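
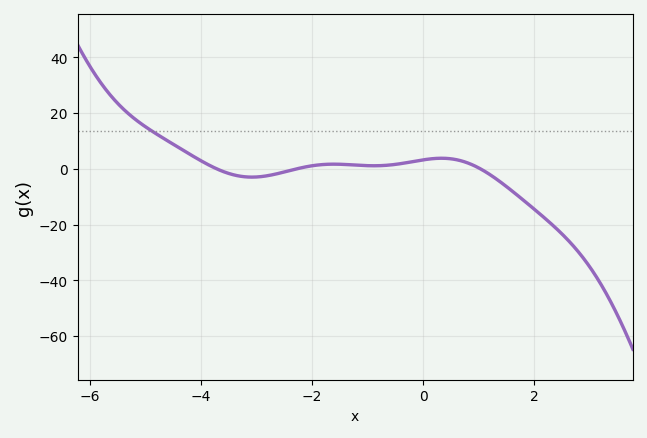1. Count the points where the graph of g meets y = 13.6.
1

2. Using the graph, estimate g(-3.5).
-2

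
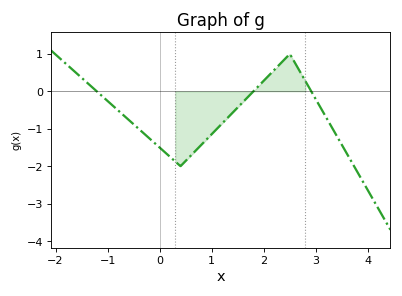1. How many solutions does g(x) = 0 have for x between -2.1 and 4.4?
3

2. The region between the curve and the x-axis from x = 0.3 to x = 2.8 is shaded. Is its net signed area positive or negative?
negative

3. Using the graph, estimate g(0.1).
-1.63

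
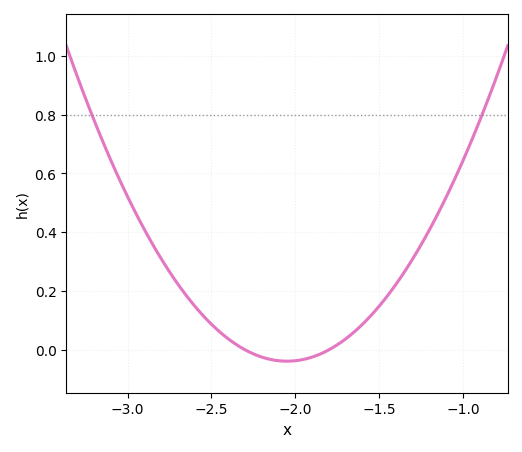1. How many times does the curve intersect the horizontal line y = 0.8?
2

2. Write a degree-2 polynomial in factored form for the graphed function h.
y = 0.62(x + 2.3)(x + 1.8)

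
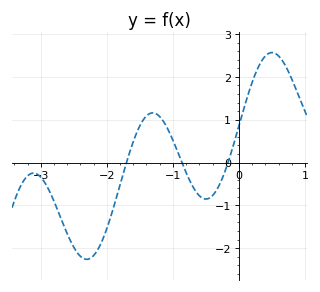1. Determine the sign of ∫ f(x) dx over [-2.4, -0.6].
negative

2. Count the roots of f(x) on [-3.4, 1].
3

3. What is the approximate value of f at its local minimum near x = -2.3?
-2.26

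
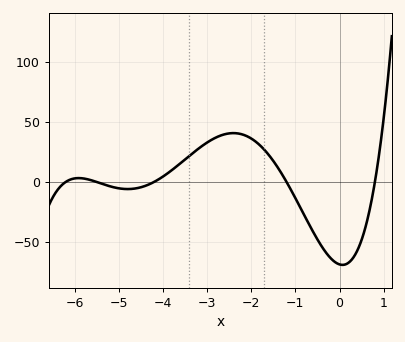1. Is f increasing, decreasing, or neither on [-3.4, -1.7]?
neither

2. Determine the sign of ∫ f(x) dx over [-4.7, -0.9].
positive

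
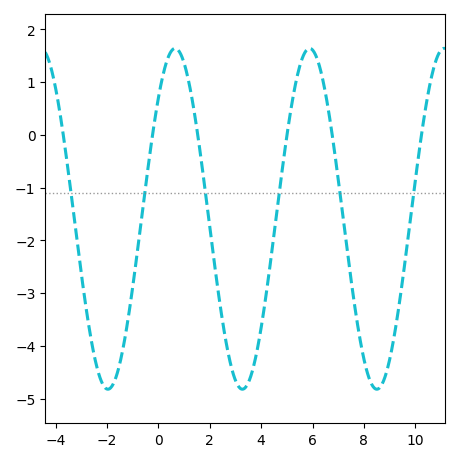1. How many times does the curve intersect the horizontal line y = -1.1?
6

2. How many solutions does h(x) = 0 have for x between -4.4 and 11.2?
6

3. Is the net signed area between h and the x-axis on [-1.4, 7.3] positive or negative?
negative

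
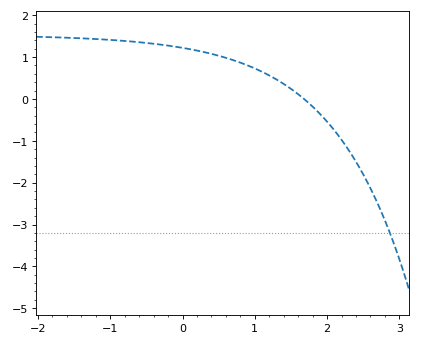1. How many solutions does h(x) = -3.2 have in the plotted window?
1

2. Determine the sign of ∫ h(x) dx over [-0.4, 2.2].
positive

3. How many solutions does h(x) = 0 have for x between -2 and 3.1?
1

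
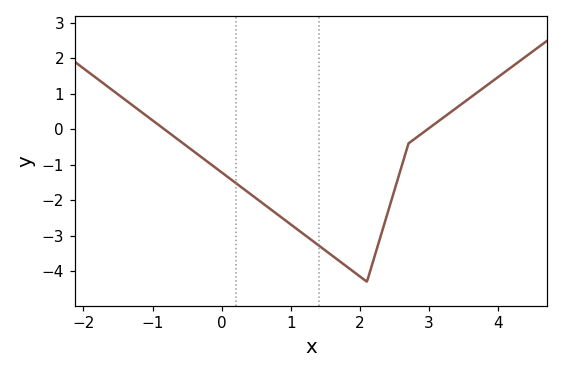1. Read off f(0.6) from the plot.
-2.1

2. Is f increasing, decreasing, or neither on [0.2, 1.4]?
decreasing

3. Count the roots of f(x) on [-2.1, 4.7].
2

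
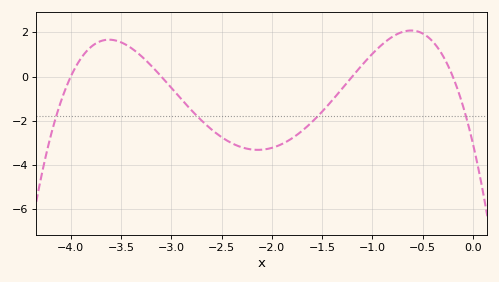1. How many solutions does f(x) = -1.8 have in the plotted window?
4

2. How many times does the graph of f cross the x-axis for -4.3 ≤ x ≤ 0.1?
4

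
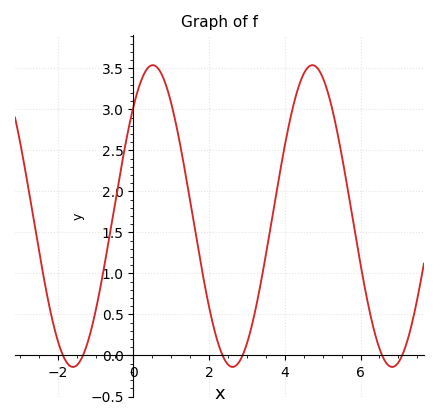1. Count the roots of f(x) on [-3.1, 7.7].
6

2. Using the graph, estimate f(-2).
0.179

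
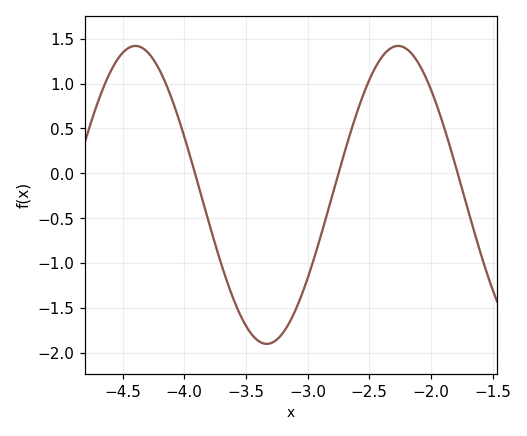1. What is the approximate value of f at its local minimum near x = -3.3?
-1.9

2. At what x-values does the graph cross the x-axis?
-3.91, -2.75, -1.78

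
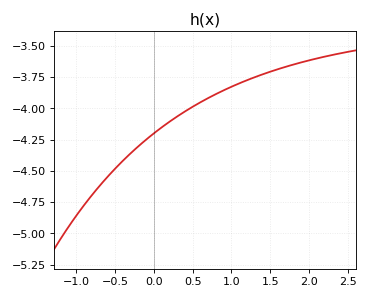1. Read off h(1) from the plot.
-3.82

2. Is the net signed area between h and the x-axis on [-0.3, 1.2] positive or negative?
negative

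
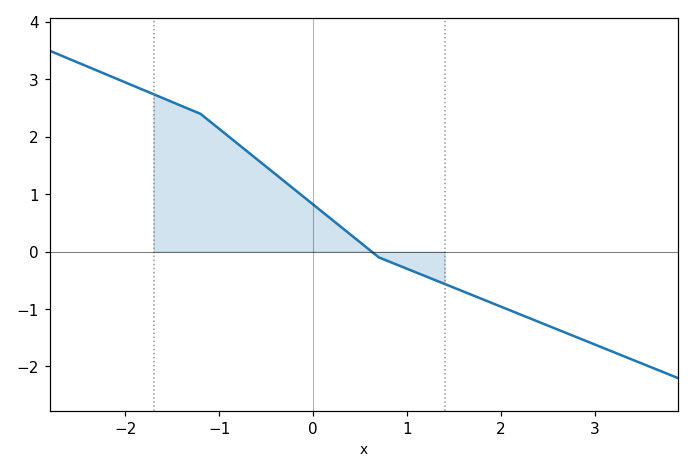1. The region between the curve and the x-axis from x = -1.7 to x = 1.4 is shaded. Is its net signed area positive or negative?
positive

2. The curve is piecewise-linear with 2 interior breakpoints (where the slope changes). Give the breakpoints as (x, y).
(-1.2, 2.4); (0.7, -0.1)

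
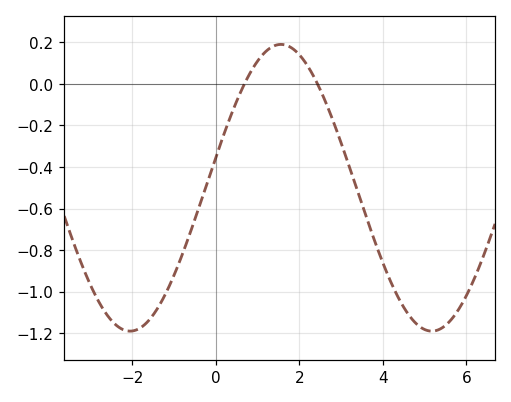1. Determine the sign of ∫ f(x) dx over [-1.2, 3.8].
negative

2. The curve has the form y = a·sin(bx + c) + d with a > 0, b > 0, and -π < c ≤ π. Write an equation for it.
y = 0.69sin(0.87x + 0.212) - 0.5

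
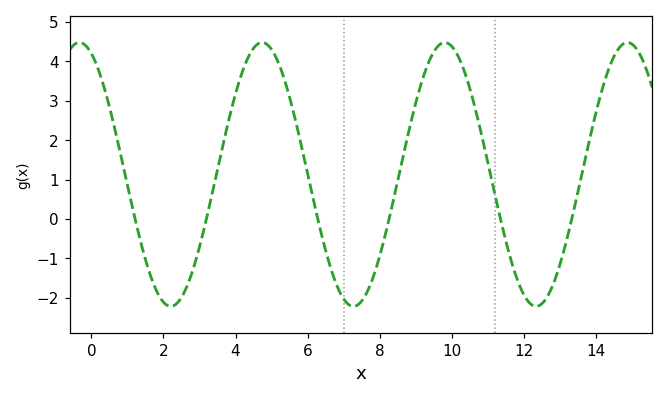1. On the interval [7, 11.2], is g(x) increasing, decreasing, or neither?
neither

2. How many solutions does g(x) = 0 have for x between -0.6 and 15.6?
6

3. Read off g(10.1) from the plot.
4.3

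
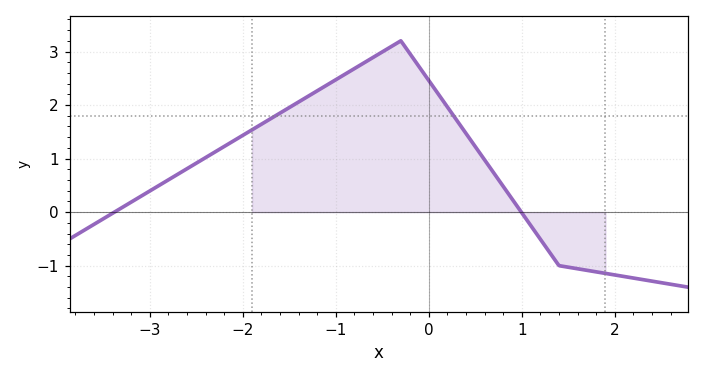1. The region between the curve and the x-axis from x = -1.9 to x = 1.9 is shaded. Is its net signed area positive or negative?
positive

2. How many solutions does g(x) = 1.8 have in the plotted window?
2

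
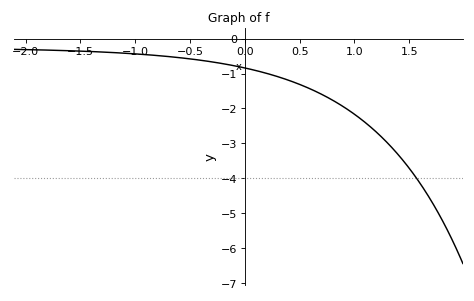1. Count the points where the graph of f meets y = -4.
1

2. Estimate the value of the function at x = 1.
-2.17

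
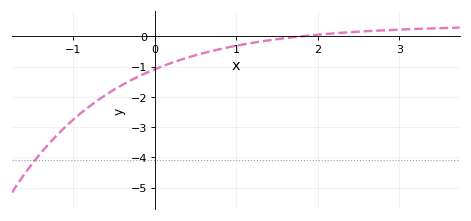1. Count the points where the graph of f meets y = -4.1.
1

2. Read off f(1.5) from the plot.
-0.1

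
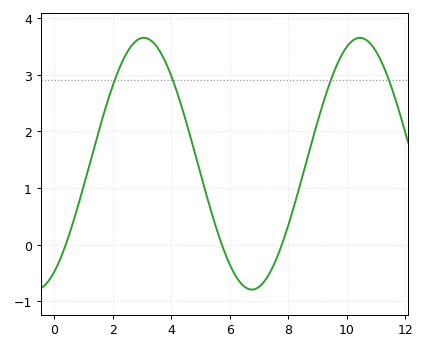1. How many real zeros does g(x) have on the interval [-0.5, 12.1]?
3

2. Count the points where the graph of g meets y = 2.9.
4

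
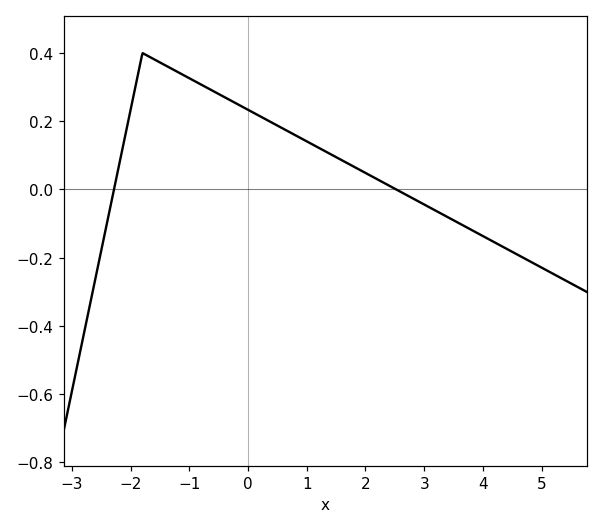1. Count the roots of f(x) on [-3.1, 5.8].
2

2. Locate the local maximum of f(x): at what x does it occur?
-1.8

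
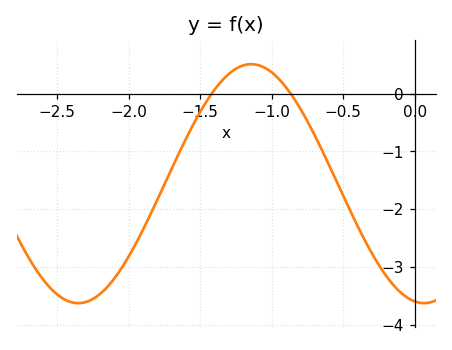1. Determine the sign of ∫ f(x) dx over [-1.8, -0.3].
negative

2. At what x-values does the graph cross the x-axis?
-1.4, -0.85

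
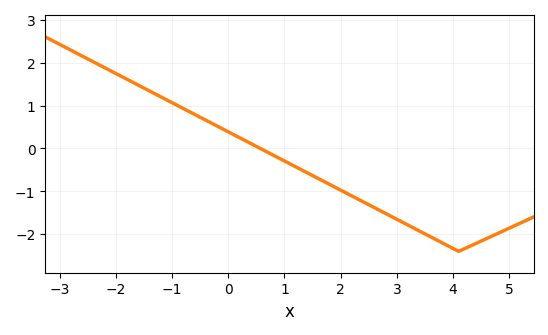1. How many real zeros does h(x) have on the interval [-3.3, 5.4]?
1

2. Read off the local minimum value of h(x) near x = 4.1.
-2.4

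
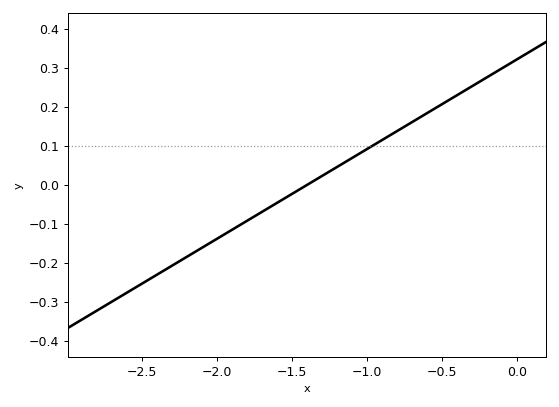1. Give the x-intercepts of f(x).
-1.4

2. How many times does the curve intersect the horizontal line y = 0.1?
1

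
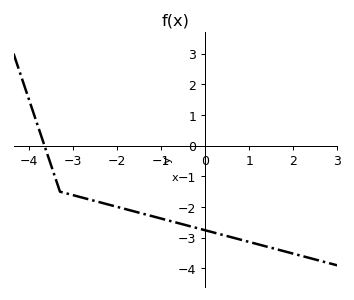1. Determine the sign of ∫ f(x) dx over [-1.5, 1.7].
negative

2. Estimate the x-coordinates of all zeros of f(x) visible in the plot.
-3.65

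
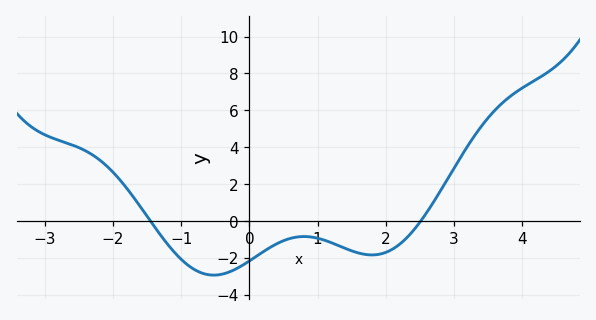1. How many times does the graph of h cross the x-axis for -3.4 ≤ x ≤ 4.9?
2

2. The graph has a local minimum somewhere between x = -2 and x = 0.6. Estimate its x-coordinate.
-0.522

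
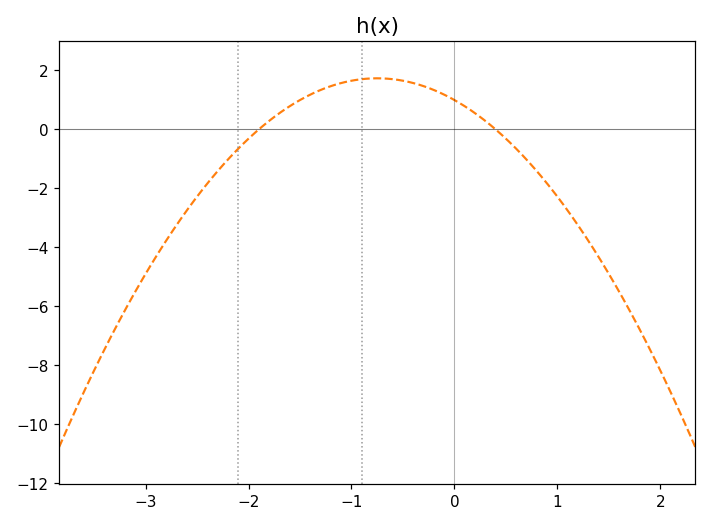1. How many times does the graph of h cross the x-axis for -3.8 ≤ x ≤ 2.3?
2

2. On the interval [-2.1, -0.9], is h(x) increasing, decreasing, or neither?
increasing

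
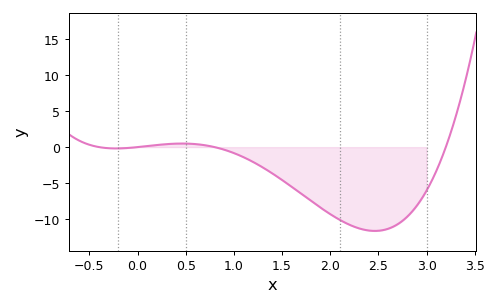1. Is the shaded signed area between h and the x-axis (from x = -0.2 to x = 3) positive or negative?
negative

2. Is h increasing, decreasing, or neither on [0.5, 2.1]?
decreasing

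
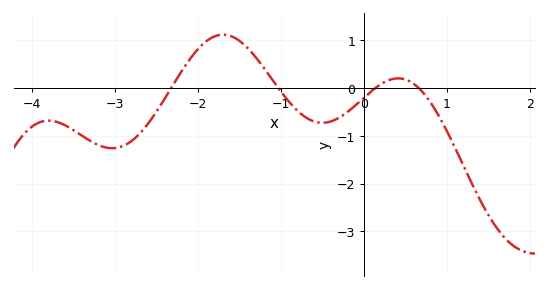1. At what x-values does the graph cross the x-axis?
-2.32, -1.03, 0.137, 0.663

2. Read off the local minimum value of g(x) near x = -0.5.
-0.726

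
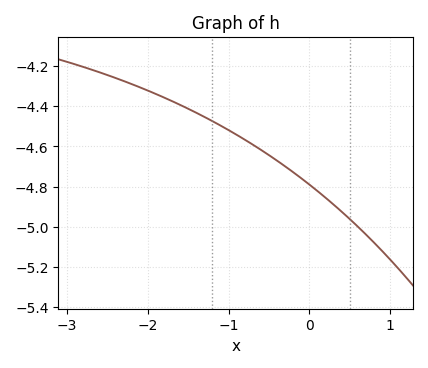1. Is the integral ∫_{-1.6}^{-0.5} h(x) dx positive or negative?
negative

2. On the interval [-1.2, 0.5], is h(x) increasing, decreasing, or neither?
decreasing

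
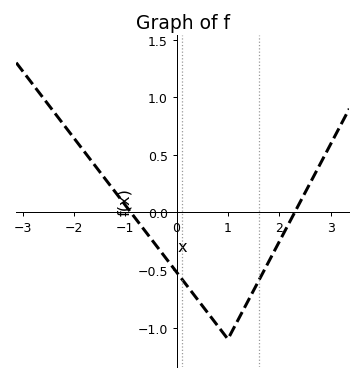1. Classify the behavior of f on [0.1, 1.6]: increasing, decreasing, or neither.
neither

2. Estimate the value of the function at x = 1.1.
-1.02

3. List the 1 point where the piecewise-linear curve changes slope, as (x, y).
(1, -1.1)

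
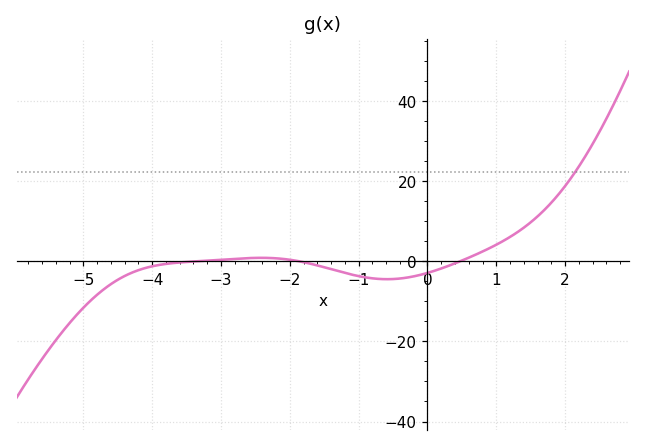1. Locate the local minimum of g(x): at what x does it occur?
-0.6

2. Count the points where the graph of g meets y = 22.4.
1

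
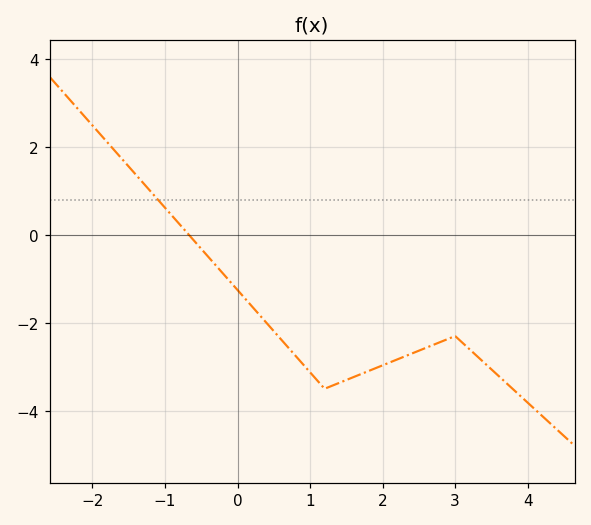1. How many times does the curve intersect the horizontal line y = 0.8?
1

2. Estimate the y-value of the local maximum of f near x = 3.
-2.4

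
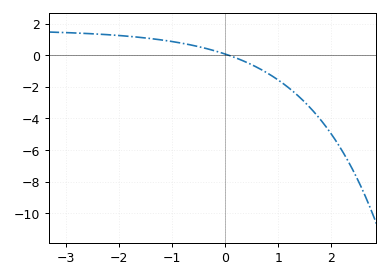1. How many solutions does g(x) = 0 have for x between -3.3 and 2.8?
1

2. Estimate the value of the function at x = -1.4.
1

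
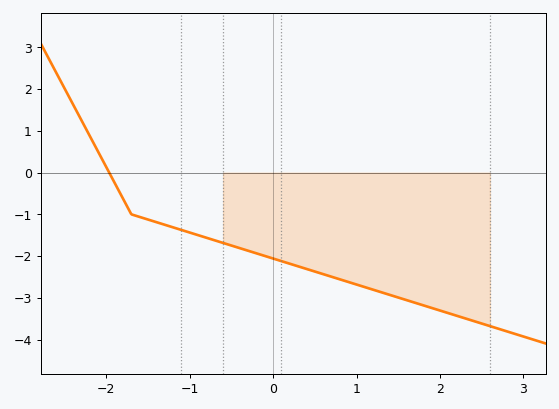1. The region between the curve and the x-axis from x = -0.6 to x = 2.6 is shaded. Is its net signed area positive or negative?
negative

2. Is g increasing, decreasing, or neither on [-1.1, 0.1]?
decreasing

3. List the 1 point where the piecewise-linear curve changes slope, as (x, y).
(-1.7, -1)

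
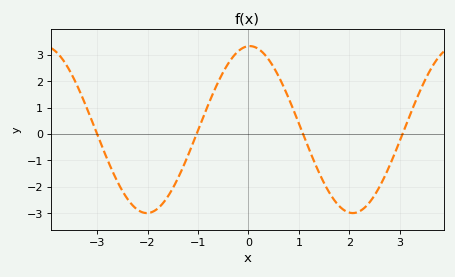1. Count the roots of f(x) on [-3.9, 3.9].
4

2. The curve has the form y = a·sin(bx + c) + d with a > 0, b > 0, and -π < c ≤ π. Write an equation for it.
y = 3.16sin(1.54x + 1.53) + 0.17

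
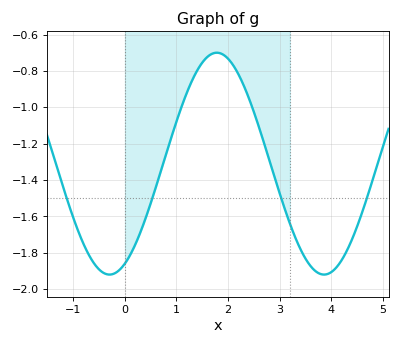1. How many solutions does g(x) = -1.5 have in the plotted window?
4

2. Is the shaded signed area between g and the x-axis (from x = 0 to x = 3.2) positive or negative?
negative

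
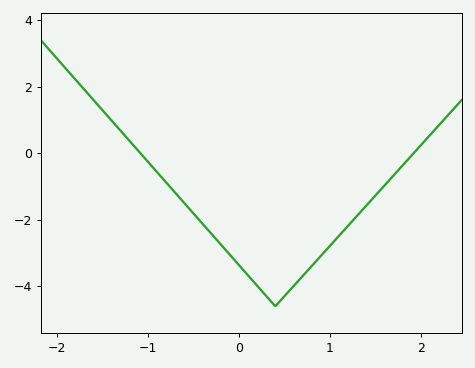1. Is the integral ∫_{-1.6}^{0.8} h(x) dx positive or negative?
negative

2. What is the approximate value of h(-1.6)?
1.61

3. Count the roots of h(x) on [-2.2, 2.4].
2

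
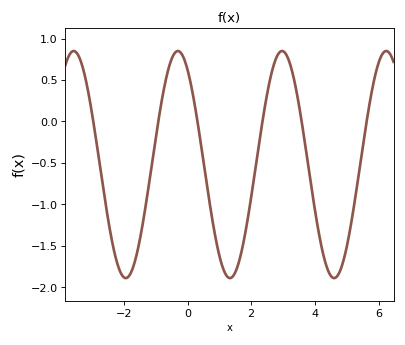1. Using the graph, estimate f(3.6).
-0.05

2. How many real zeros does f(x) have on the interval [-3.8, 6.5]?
6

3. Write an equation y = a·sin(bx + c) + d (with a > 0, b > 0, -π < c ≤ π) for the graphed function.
y = 1.37sin(1.9x + 2.2) - 0.52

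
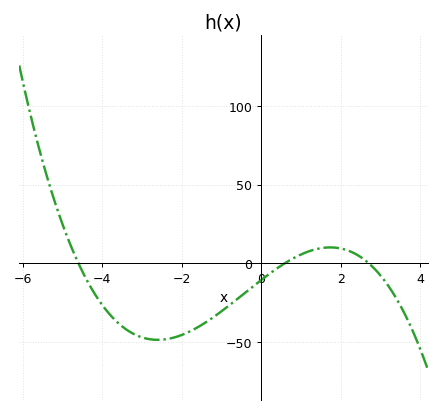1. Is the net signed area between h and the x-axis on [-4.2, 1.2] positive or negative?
negative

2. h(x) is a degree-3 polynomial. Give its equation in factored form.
y = -1.44(x + 4.6)(x - 0.6)(x - 2.7)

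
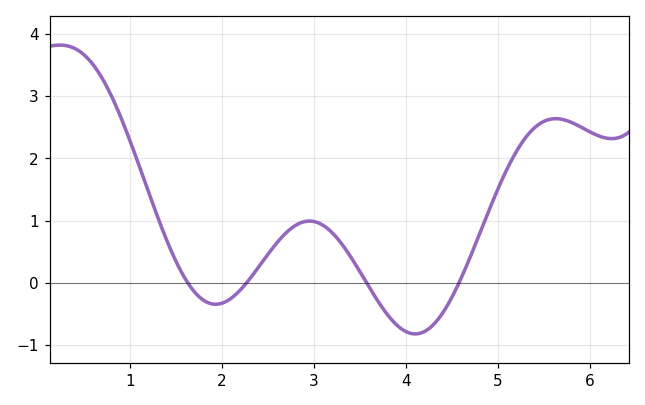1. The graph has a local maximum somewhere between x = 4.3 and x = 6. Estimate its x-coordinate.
5.63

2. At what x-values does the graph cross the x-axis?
1.63, 2.27, 3.57, 4.58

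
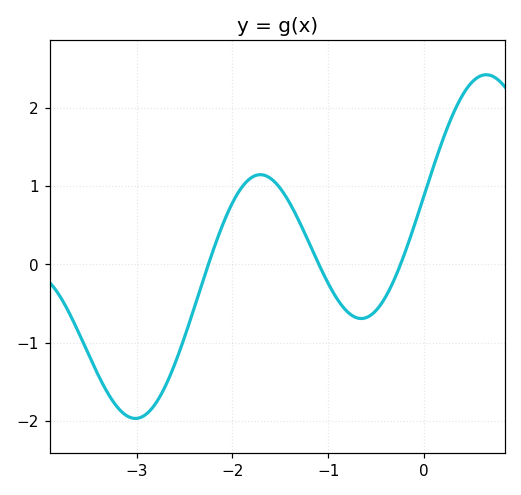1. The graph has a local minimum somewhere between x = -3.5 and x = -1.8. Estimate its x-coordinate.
-3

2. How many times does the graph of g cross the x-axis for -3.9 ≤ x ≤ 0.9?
3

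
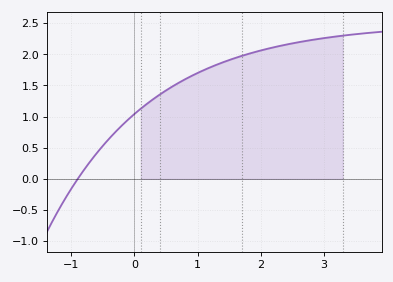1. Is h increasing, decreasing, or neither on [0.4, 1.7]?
increasing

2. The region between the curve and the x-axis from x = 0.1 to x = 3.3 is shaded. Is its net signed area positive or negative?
positive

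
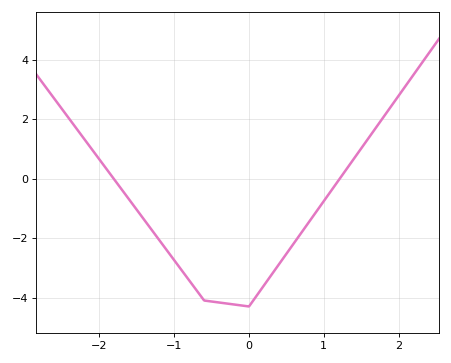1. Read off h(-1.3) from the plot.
-1.8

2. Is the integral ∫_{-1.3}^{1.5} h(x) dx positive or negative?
negative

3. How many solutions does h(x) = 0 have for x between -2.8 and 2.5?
2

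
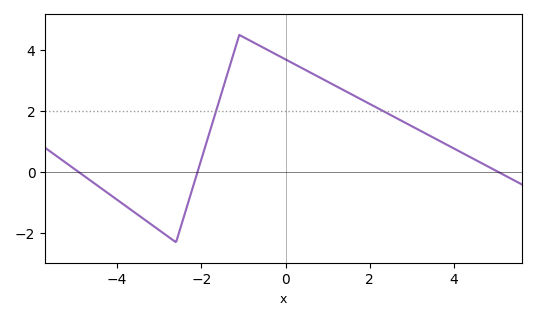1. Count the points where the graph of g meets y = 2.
2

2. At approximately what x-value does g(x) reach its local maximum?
-1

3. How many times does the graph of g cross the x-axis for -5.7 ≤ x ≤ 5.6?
3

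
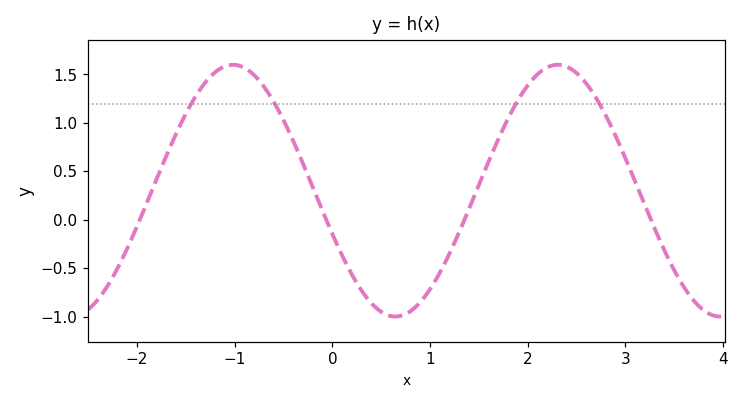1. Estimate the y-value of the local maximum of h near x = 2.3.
1.6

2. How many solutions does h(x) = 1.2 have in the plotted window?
4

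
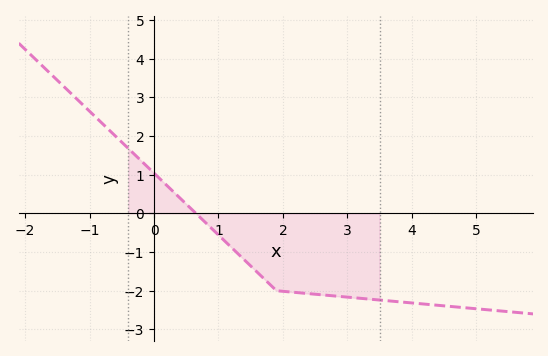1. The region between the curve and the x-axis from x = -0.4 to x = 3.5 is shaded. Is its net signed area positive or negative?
negative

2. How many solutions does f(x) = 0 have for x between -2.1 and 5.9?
1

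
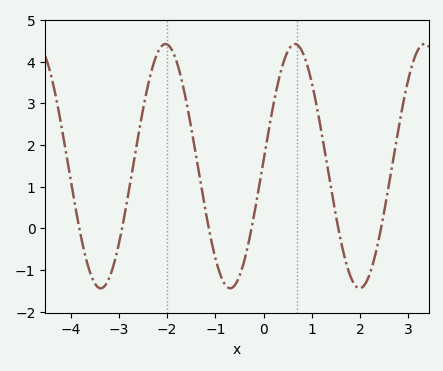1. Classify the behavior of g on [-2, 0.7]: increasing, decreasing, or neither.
neither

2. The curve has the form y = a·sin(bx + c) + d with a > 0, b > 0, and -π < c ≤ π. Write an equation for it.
y = 2.93sin(2.3x + 0.05) + 1.49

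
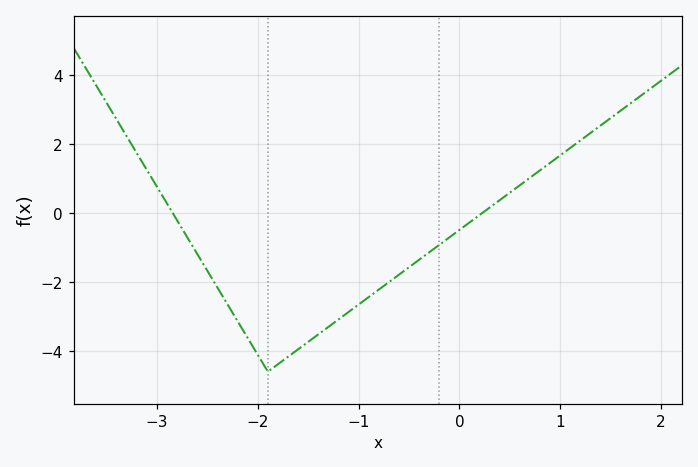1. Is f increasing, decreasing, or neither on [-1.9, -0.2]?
increasing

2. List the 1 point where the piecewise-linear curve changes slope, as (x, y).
(-1.9, -4.6)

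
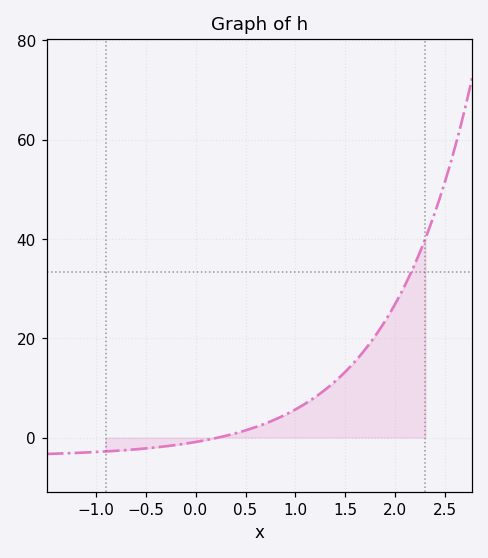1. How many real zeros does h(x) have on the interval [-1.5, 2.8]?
1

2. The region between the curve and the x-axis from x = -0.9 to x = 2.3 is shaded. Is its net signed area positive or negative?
positive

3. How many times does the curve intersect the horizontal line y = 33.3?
1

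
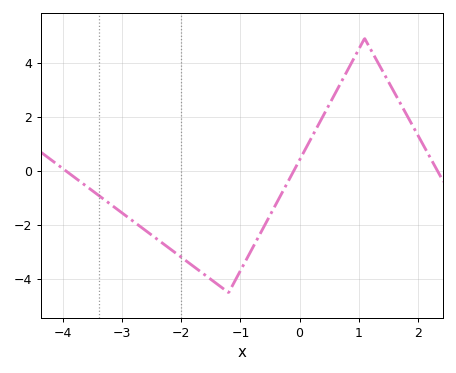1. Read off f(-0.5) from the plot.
-1.64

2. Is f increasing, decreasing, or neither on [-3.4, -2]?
decreasing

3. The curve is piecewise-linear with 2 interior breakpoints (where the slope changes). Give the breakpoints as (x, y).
(-1.2, -4.5); (1.1, 4.9)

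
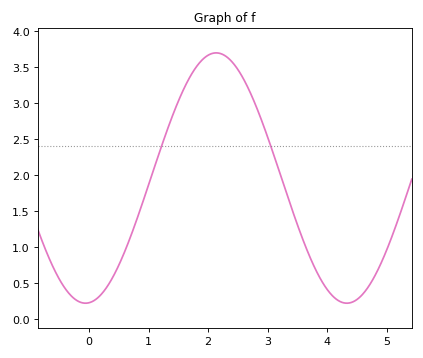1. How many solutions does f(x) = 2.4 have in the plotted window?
2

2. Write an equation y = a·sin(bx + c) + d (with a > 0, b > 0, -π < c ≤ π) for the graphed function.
y = 1.74sin(1.4x - 1.5) + 1.96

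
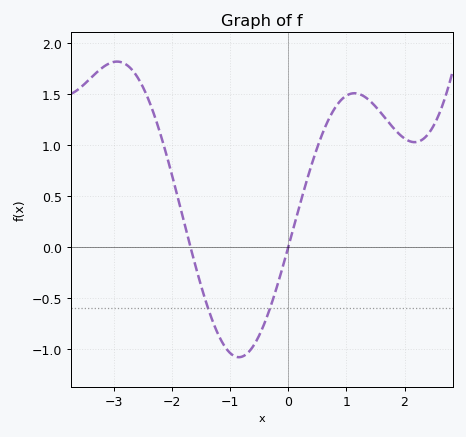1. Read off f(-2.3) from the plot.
1.3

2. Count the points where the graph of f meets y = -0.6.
2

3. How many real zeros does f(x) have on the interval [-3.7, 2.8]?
2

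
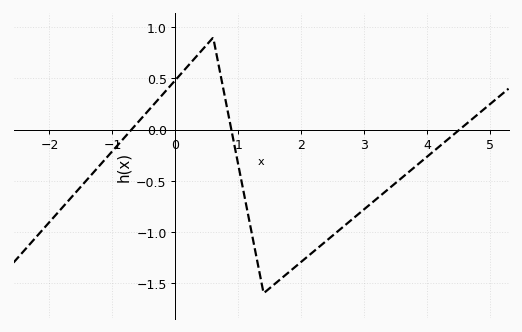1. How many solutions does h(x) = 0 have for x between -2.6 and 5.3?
3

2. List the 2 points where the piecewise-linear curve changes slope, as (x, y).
(0.6, 0.9); (1.4, -1.6)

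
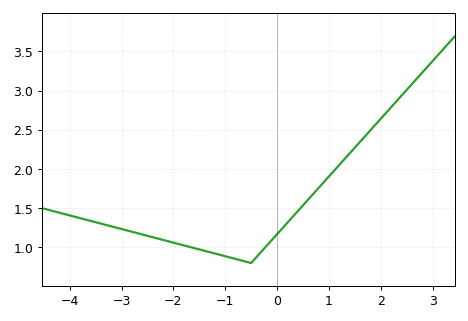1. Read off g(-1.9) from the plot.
1.04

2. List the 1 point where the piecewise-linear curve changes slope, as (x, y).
(-0.5, 0.8)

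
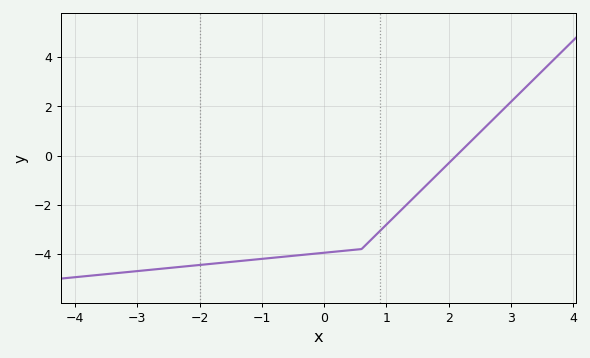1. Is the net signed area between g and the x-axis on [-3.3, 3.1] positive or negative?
negative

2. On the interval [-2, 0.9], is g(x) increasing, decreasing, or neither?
increasing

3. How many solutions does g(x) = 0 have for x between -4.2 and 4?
1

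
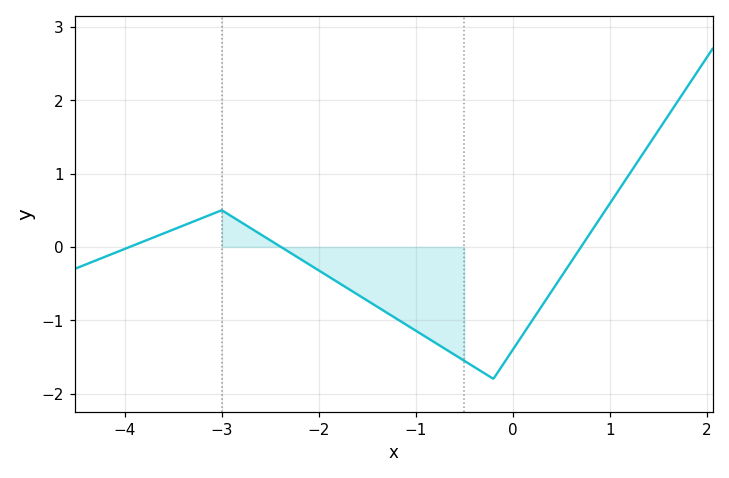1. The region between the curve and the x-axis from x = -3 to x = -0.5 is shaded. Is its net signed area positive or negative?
negative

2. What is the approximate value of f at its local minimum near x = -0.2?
-1.8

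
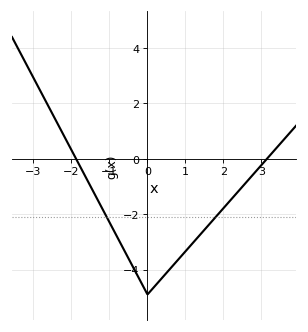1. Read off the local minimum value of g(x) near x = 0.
-4.8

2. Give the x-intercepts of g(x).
-1.9, 3.1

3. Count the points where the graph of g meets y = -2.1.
2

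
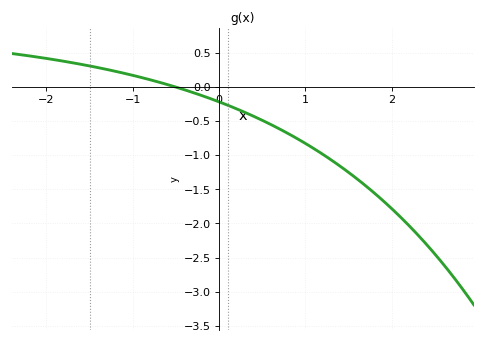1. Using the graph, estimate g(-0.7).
0.069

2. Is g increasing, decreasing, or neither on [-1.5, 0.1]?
decreasing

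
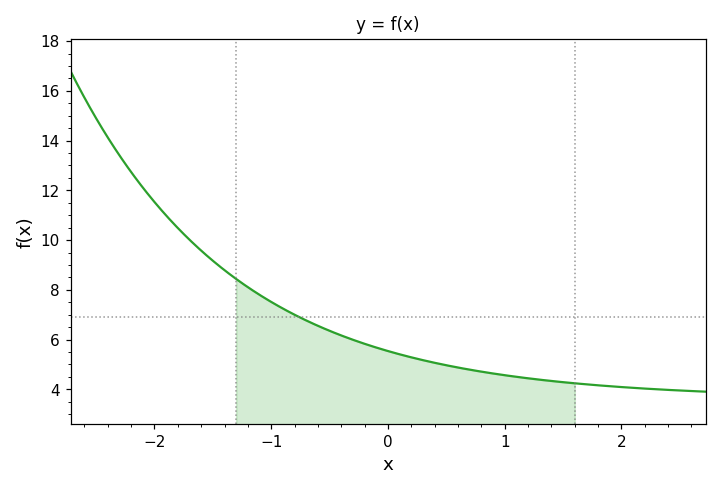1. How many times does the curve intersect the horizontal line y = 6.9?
1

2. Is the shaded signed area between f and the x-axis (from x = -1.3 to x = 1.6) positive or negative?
positive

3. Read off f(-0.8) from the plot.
7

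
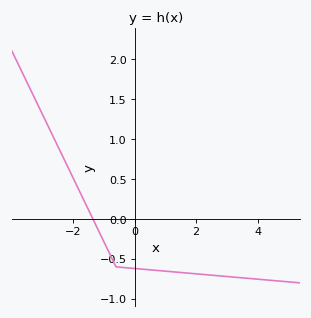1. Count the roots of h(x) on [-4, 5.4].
1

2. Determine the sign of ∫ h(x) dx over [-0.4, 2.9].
negative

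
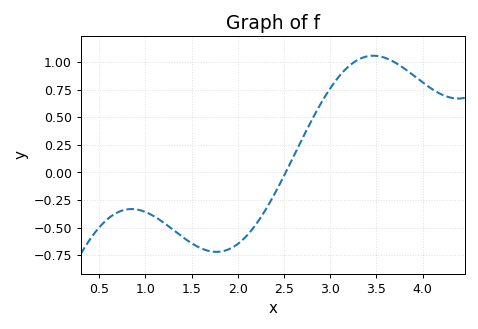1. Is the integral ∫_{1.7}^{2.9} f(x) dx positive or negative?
negative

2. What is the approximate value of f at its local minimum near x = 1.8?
-0.7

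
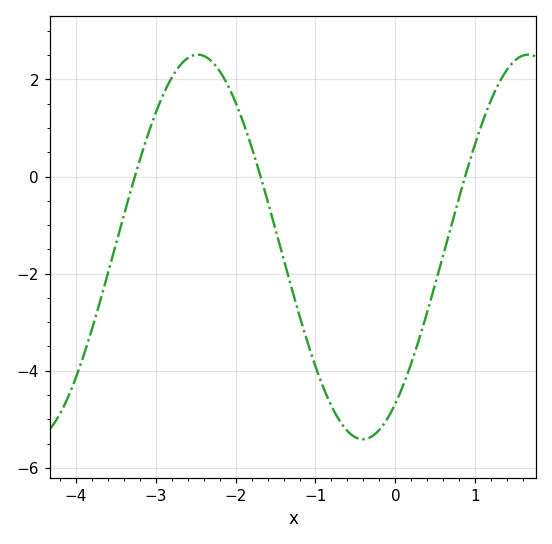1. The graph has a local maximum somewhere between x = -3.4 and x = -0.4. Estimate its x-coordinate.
-2.5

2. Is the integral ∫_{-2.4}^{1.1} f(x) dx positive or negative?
negative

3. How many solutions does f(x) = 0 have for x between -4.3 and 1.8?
3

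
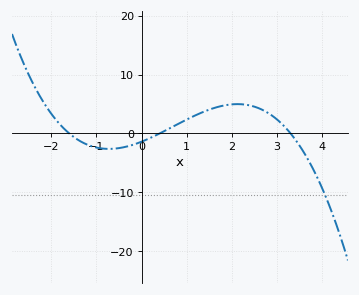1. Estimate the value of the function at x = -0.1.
-2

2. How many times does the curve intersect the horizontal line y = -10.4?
1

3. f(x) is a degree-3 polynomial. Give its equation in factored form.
y = -0.66(x + 1.6)(x - 0.4)(x - 3.3)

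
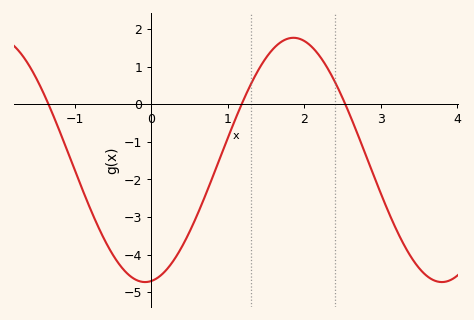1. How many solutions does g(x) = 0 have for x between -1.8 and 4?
3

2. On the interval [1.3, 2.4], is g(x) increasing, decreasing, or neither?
neither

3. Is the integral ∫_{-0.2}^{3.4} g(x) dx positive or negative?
negative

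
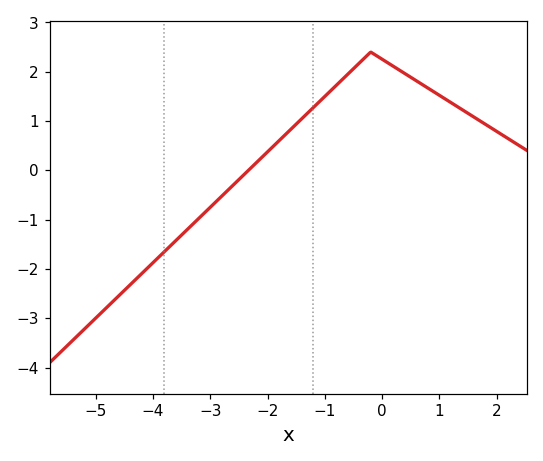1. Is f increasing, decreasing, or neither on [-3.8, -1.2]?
increasing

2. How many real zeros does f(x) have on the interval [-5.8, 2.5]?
1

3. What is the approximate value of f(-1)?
1.5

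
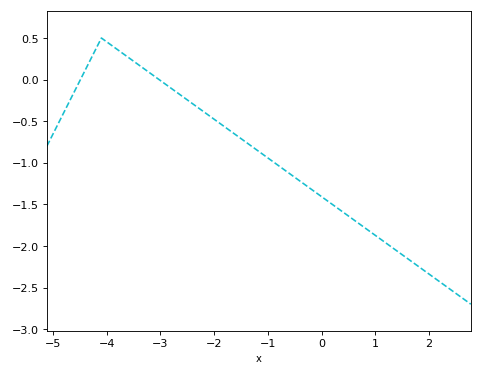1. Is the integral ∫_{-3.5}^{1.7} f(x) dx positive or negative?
negative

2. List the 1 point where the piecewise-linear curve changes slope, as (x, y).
(-4.1, 0.5)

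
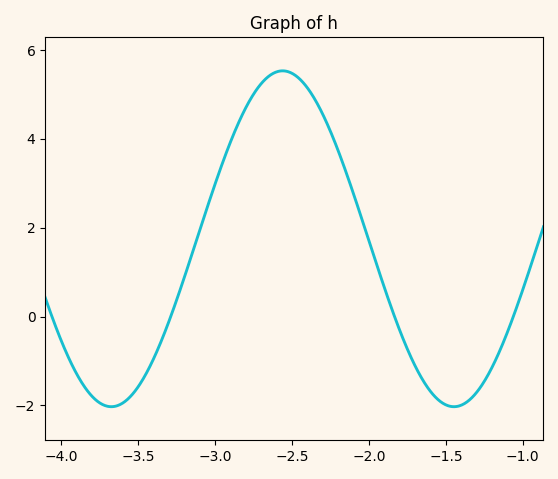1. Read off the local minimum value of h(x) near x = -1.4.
-2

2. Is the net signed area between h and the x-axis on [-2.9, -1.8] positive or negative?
positive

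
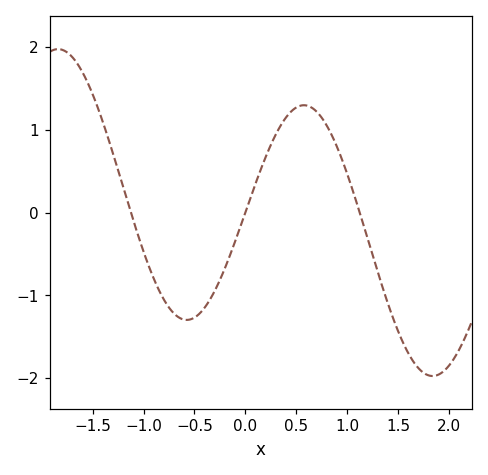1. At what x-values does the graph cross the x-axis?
-1.12, 0, 1.12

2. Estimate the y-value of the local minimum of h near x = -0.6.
-1.29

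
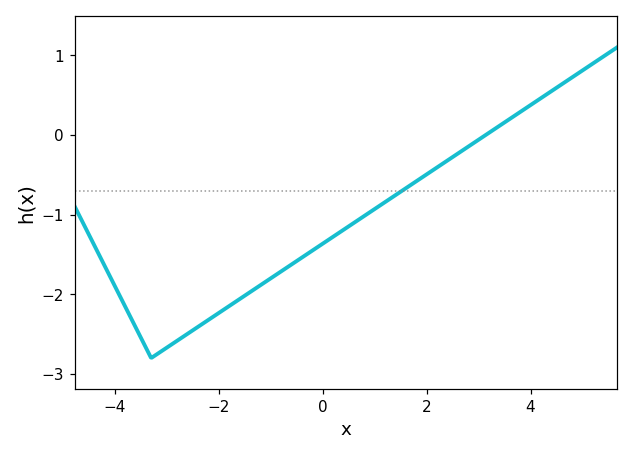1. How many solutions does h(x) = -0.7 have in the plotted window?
1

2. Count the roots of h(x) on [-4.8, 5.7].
1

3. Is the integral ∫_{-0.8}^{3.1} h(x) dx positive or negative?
negative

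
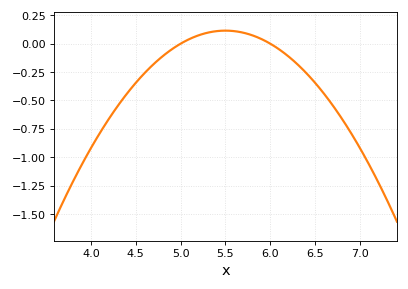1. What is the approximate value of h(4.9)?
-0.06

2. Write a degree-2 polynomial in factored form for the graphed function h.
y = -0.46(x - 5)(x - 6)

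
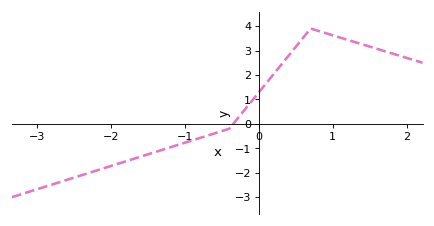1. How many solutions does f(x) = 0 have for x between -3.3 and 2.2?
1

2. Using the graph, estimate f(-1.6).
-1.34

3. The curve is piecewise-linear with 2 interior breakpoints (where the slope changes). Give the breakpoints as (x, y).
(-0.4, -0.2); (0.7, 3.9)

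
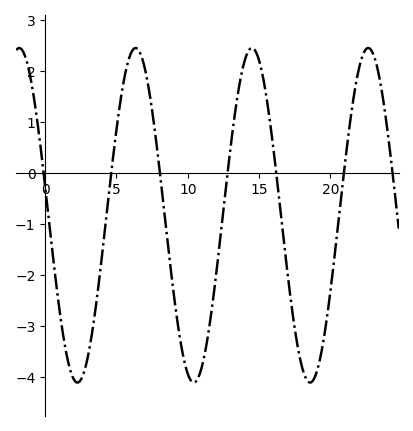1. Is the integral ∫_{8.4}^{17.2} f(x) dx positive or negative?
negative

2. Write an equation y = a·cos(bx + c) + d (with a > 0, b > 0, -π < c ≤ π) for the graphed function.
y = 3.28cos(0.77x + 1.4) - 0.83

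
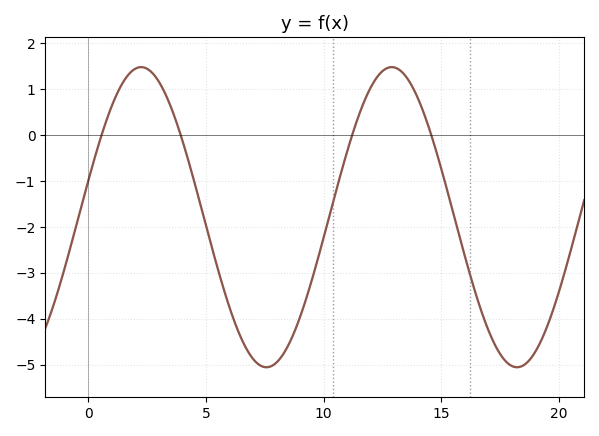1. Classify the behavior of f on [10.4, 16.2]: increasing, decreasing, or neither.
neither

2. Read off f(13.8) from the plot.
1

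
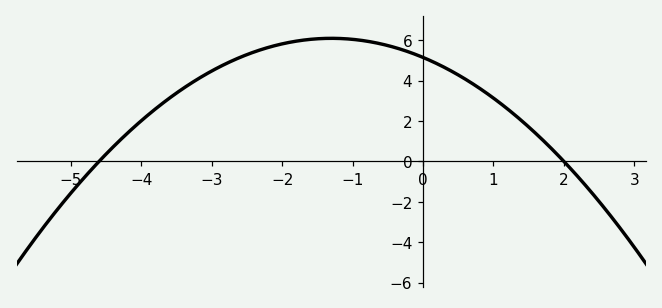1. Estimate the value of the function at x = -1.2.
6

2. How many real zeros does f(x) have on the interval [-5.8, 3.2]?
2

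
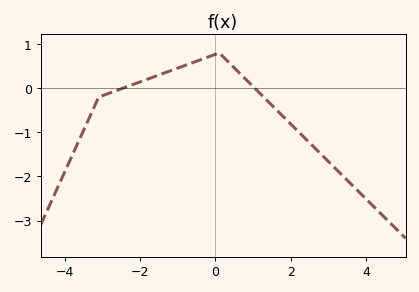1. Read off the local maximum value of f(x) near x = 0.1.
0.8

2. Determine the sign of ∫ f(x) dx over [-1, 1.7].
positive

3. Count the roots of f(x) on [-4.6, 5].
2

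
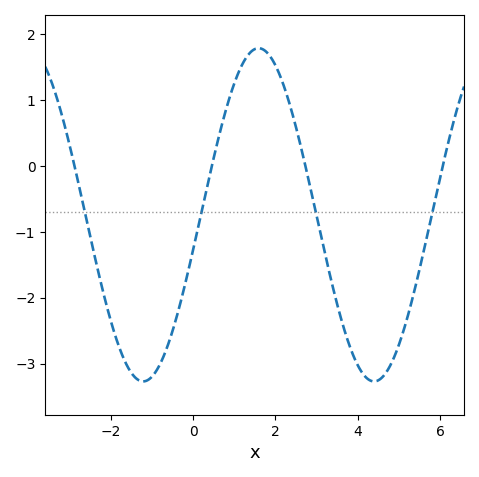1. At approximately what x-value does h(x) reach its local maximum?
1.6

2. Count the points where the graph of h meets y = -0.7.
4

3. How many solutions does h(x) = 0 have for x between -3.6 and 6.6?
4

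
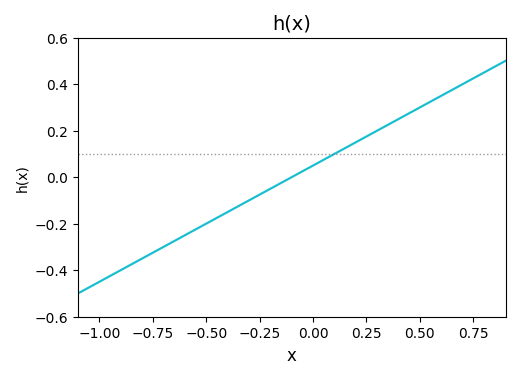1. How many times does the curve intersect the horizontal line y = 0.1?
1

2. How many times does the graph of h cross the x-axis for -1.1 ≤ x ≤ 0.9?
1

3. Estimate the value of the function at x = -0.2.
-0.05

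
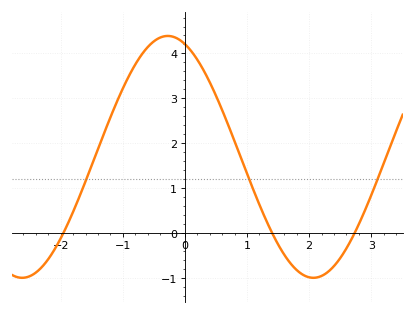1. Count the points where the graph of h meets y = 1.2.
3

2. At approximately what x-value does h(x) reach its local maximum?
-0.277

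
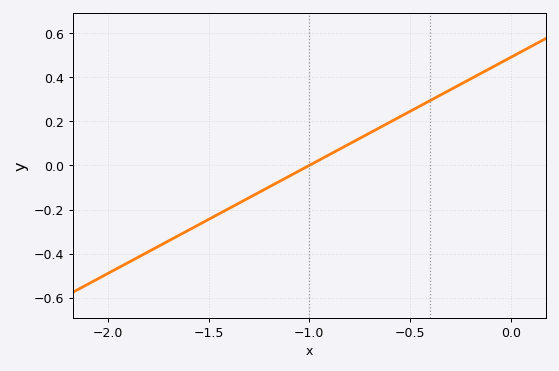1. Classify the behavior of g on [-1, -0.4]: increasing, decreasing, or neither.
increasing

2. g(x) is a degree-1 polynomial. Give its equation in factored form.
y = 0.49(x + 1)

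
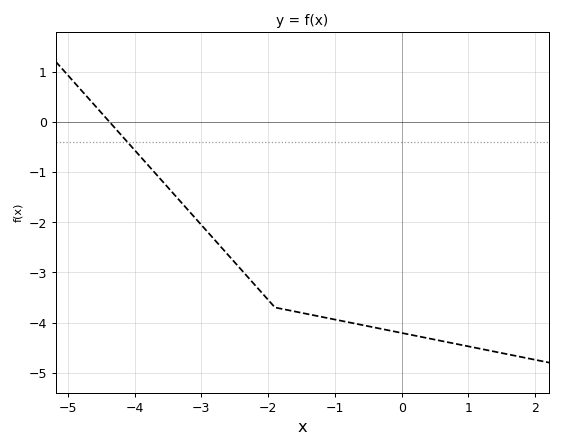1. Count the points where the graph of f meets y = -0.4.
1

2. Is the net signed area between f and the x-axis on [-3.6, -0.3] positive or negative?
negative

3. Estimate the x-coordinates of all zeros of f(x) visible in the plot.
-4.4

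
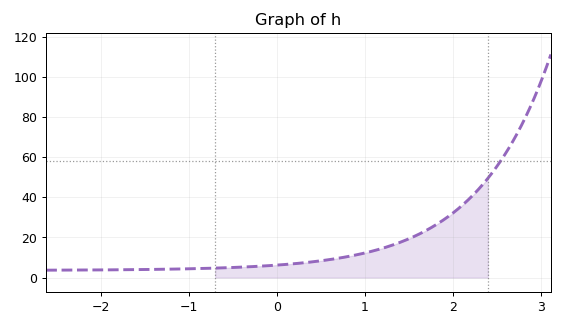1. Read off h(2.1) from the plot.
36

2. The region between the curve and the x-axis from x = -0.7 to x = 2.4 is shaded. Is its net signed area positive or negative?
positive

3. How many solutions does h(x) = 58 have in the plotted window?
1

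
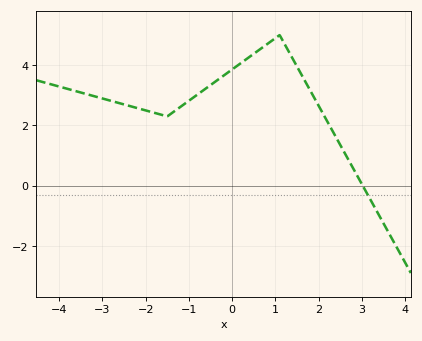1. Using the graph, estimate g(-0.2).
3.65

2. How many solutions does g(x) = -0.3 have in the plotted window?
1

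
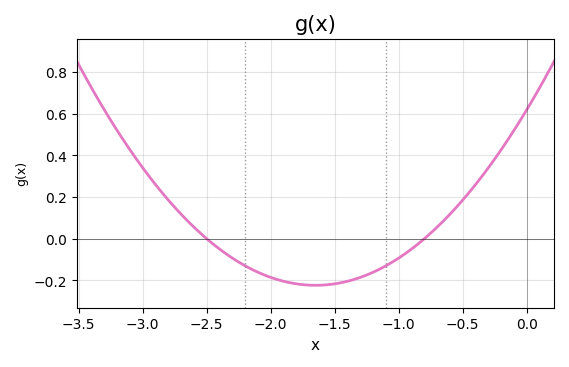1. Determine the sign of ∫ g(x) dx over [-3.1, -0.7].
negative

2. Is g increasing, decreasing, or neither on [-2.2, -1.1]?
neither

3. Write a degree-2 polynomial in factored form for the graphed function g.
y = 0.31(x + 2.5)(x + 0.8)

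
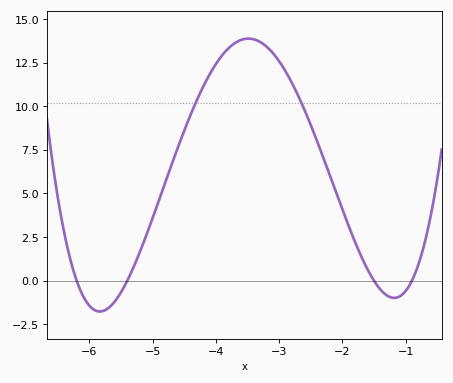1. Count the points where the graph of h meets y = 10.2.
2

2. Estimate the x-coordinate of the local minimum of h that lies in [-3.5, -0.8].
-1.18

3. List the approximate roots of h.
-6.2, -5.4, -1.5, -0.9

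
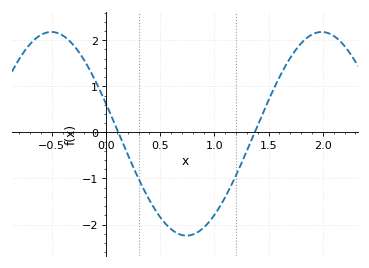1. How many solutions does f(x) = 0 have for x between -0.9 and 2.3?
2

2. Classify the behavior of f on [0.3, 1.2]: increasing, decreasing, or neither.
neither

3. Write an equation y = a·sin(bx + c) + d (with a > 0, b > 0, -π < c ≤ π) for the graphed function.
y = 2.21sin(2.52x + 2.84) - 0.03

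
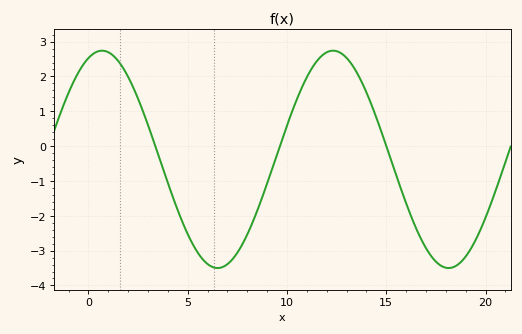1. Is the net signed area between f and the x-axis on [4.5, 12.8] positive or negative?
negative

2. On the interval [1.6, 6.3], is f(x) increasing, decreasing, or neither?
decreasing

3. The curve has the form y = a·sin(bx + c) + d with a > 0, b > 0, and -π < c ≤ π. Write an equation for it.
y = 3.12sin(0.54x + 1.2) - 0.38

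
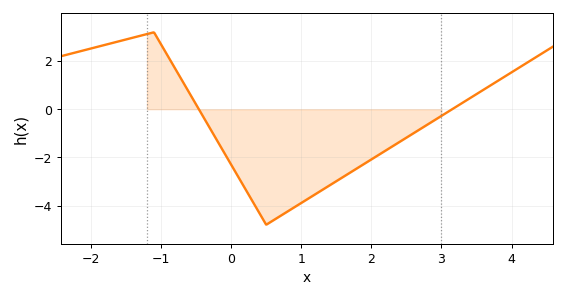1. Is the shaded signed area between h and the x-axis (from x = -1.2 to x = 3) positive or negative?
negative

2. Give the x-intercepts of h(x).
-0.5, 3.2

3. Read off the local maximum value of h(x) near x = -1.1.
3.2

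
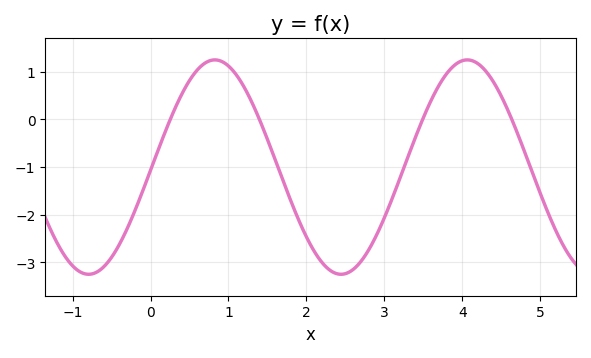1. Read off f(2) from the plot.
-2.46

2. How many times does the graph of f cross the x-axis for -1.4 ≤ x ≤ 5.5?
4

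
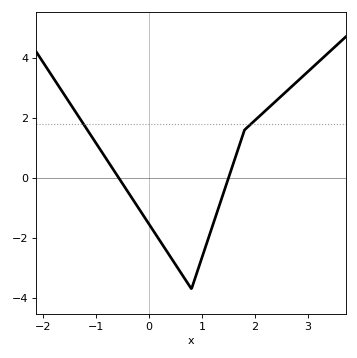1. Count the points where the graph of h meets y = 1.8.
2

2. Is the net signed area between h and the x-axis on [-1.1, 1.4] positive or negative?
negative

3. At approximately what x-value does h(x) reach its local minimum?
0.799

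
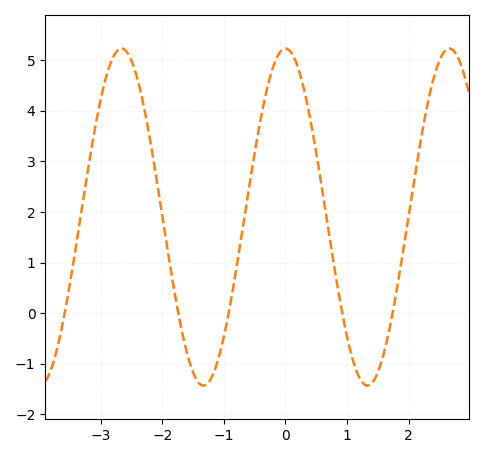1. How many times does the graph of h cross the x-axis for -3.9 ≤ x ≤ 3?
5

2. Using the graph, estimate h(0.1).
5.1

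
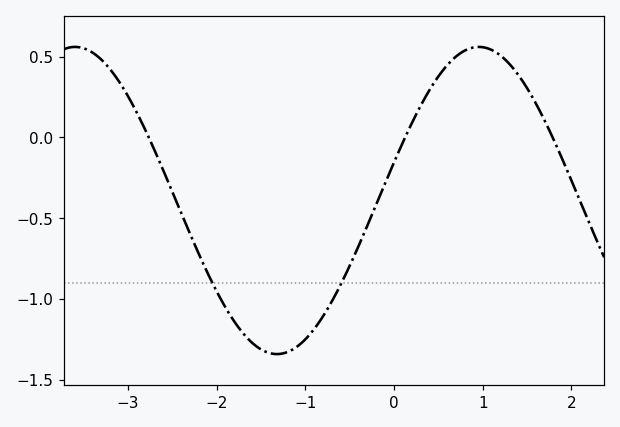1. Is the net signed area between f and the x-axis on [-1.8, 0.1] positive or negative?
negative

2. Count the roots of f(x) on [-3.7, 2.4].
3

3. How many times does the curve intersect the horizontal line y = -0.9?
2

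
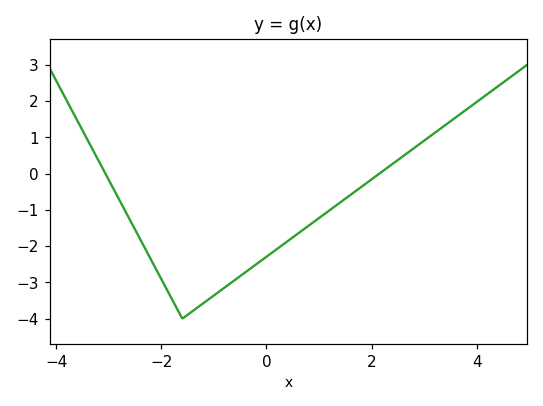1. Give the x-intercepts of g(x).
-3.06, 2.15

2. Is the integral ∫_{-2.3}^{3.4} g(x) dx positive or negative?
negative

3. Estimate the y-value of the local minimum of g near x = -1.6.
-4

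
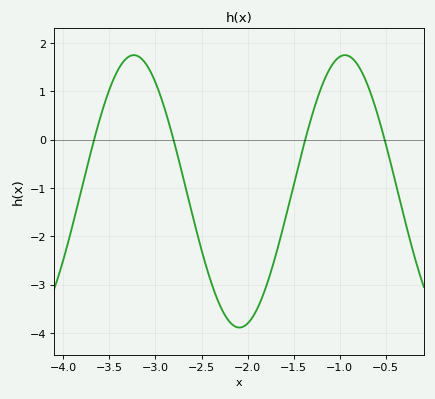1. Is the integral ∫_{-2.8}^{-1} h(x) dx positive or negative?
negative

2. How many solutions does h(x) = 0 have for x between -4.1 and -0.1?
4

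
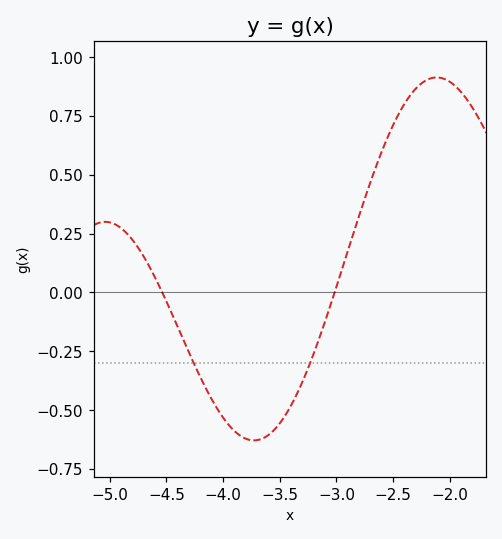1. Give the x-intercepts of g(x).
-4.54, -3.02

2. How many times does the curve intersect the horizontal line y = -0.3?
2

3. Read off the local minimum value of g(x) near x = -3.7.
-0.629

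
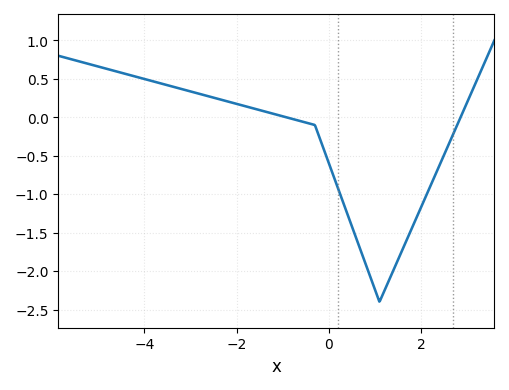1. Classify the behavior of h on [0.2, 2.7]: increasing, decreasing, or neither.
neither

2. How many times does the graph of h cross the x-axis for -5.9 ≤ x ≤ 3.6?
2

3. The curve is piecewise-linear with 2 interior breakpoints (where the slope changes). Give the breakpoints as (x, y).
(-0.3, -0.1); (1.1, -2.4)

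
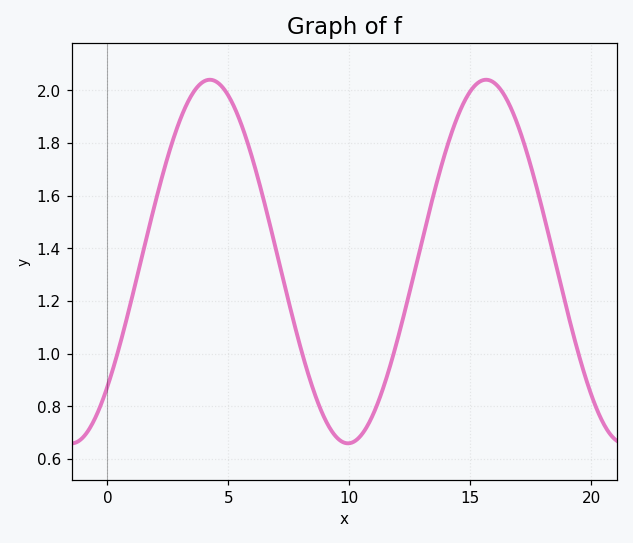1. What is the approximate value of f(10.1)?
0.662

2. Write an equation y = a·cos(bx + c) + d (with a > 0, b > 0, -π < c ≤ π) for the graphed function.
y = 0.69cos(0.55x - 2.33) + 1.35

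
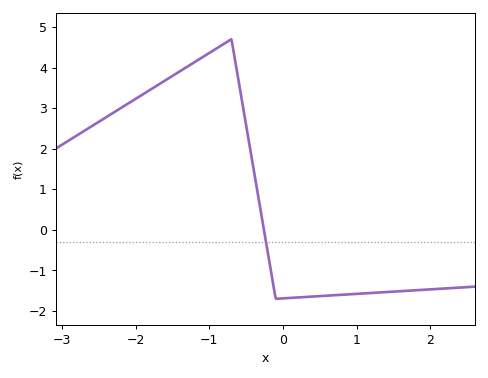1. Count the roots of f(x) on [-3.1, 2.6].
1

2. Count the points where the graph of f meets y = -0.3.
1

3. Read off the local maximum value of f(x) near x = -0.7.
4.7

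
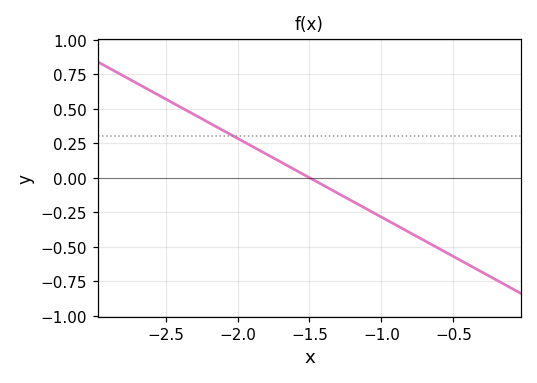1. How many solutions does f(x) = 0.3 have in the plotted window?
1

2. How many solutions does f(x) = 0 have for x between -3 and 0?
1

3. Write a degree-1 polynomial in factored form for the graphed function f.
y = -0.57(x + 1.5)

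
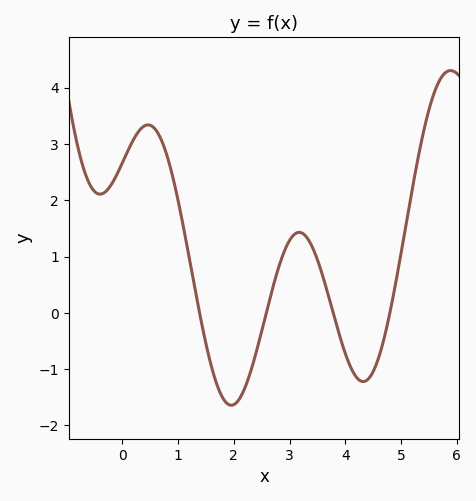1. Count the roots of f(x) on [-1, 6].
4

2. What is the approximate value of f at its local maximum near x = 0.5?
3.34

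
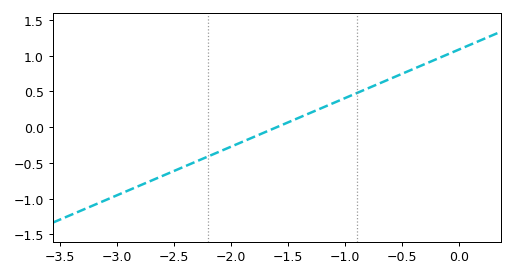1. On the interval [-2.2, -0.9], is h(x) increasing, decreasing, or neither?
increasing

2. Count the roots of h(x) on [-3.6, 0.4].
1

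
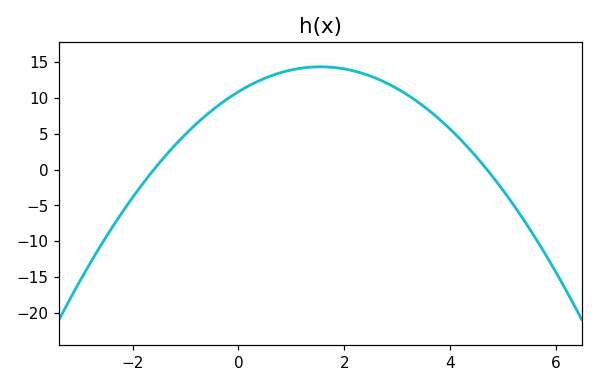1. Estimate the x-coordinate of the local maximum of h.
1.55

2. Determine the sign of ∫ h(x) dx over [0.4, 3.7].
positive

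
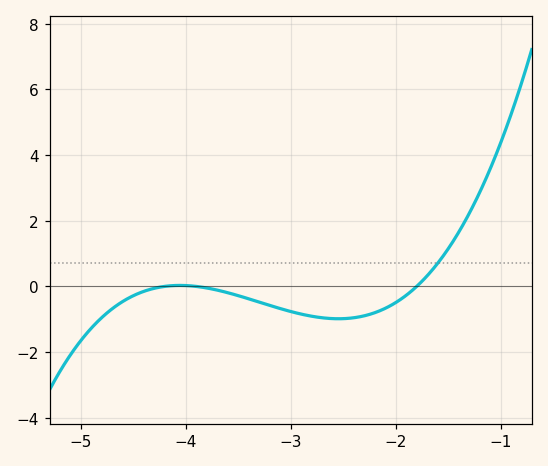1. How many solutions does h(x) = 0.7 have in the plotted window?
1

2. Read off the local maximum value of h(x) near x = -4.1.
0.03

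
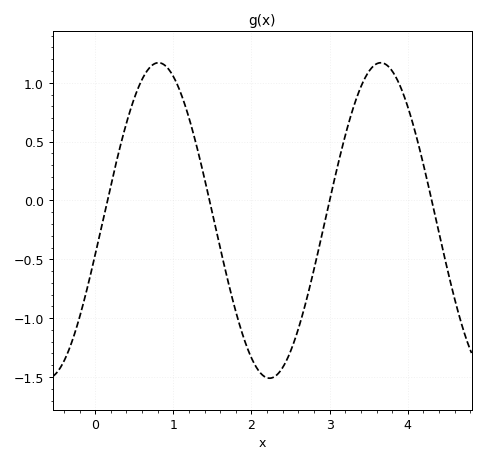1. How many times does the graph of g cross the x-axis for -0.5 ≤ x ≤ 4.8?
4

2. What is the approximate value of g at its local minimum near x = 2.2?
-1.5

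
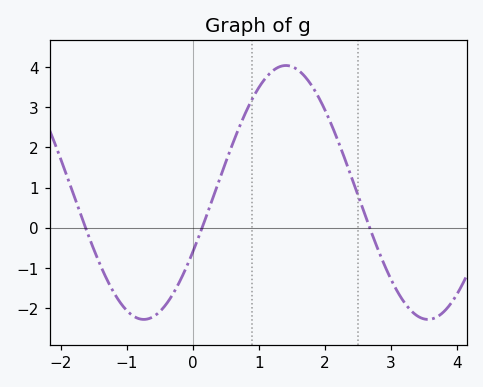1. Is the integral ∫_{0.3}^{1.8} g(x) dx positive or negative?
positive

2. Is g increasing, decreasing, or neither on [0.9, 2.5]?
neither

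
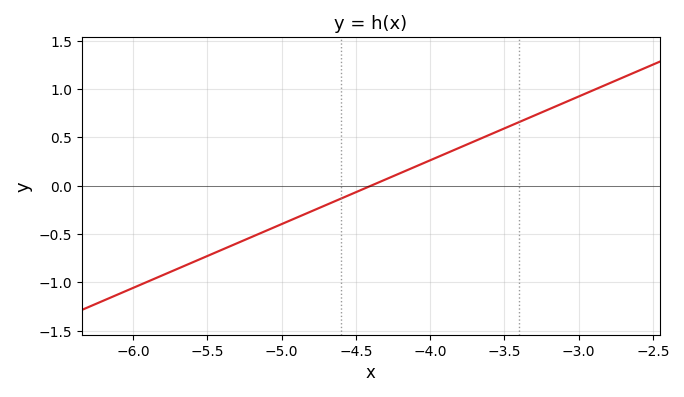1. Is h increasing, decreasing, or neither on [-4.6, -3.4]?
increasing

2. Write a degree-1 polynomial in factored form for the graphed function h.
y = 0.66(x + 4.4)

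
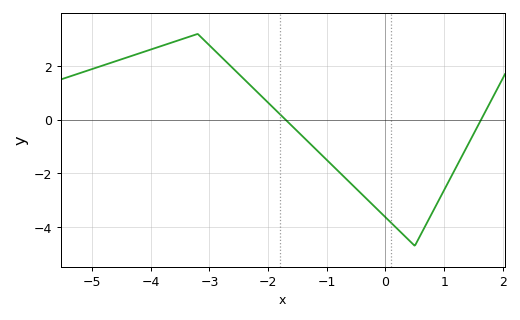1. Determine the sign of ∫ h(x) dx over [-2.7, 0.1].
negative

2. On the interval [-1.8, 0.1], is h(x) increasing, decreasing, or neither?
decreasing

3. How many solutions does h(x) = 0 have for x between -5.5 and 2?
2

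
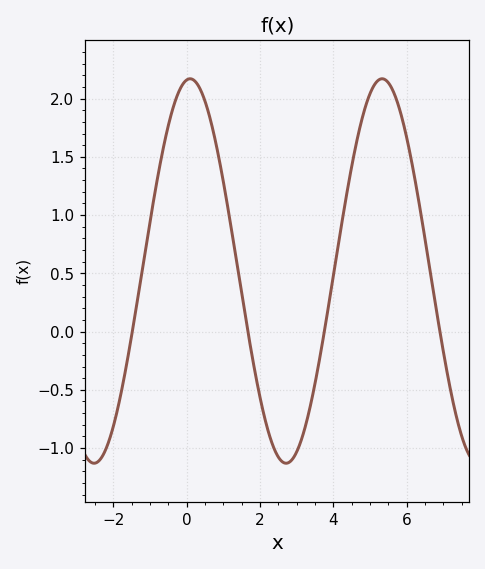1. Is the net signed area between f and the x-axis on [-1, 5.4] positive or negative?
positive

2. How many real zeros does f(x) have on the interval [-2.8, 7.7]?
4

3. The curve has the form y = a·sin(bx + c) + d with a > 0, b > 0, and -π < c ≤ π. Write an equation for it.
y = 1.65sin(1.2x + 1.46) + 0.52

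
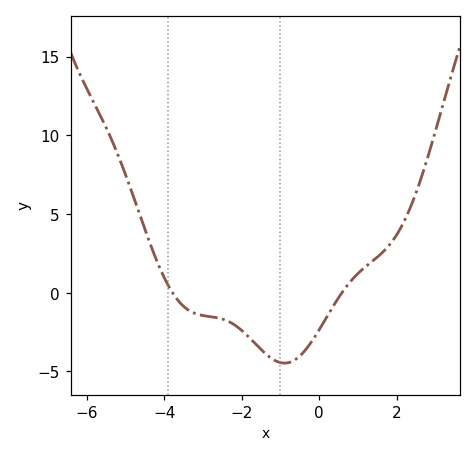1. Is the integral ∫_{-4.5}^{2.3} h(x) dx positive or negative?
negative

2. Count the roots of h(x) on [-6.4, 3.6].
2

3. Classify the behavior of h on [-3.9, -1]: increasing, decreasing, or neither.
decreasing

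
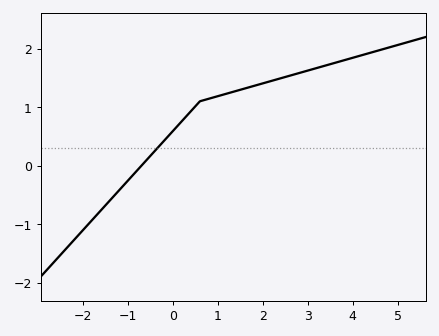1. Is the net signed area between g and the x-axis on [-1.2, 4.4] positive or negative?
positive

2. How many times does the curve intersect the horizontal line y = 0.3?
1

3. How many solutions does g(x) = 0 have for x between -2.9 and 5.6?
1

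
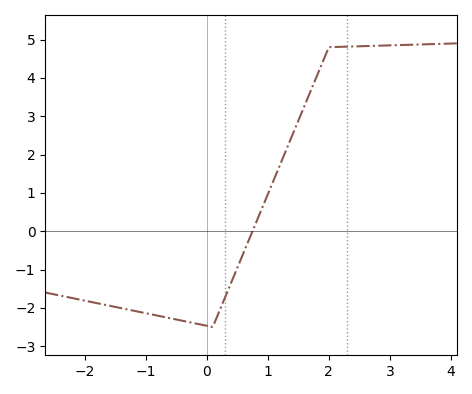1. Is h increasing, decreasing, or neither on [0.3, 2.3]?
increasing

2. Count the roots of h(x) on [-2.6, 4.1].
1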